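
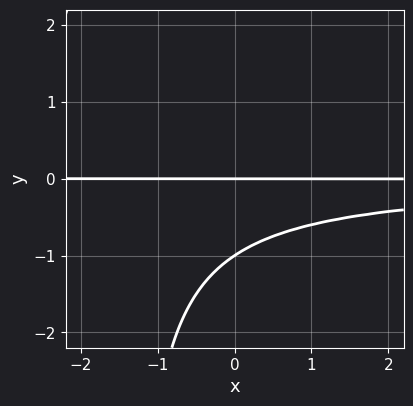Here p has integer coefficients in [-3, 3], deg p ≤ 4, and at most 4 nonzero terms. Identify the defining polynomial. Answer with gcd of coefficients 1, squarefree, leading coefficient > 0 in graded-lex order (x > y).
1. deg p = 3. No degree-2 curve has this shape.
2. From the visible intercepts: among the integer gridlines, it crosses the y-axis at y ∈ {-1, 0}; every point of the x-axis in the box is on the curve.
3. Solving for integer coefficients yields p as stated.

2*x*y^2 + 3*y^2 + 3*y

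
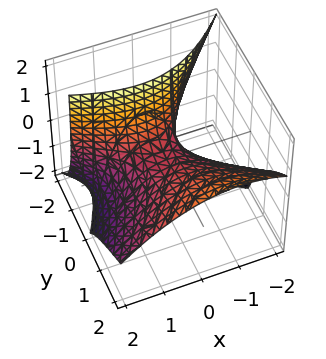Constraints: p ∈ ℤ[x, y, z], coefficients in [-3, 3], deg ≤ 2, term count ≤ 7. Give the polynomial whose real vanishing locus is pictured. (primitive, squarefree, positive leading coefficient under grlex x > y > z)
(a) Degree: no degree-1 surface has this shape, so deg p = 2.
(b) Checking where it meets the axes: it crosses the x-axis at the gridline x = 0; one y-axis crossing is at y = 0; one z-axis crossing is at z = 0.
(c) The integer polynomial consistent with all of this is the stated p.

x^2 + x*y - y^2 + 2*y*z + 2*z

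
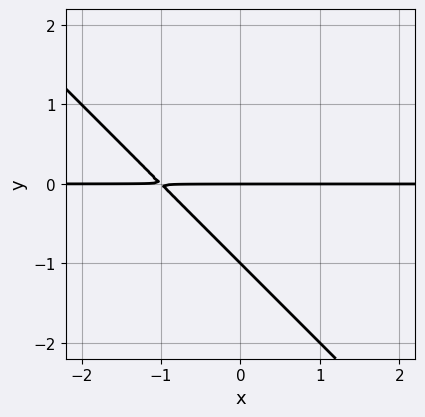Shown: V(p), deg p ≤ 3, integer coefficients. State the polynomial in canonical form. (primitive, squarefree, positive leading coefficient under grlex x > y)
x*y + y^2 + y

1. The degree is 2 — a generic line meets the curve in up to 2 points.
2. Against the integer gridlines: every point of the x-axis in the box is on the curve; the y-axis gridline crossings are at y ∈ {-1, 0}.
3. Fitting integer coefficients to these (and the overall shape) gives p.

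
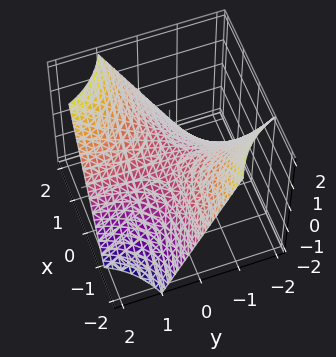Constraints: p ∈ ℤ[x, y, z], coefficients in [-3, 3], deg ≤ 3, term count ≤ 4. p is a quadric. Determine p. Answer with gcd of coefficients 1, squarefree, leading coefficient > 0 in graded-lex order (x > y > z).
x*y - z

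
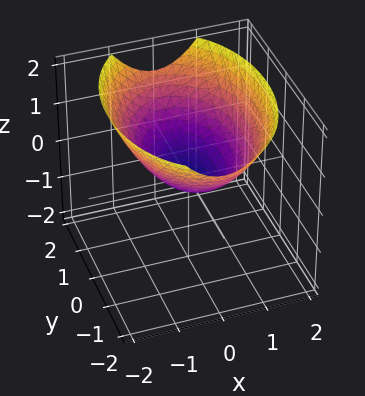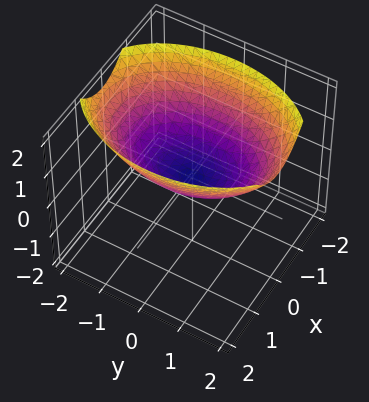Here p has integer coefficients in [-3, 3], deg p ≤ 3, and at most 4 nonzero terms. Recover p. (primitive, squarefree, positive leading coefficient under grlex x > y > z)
1. deg p = 2.
2. Symmetries: mirror symmetry x ↦ −x ⇒ only even powers of x; it's symmetric under y → −y, forcing even powers of y.
3. Reading off the gridlines: it meets the y-axis at y = 0 (among the integer gridlines); one z-axis crossing is at z = 0; one x-axis crossing is at x = 0.
4. Together with the visible shape, these determine p as stated.

2*x^2 + y^2 - 3*z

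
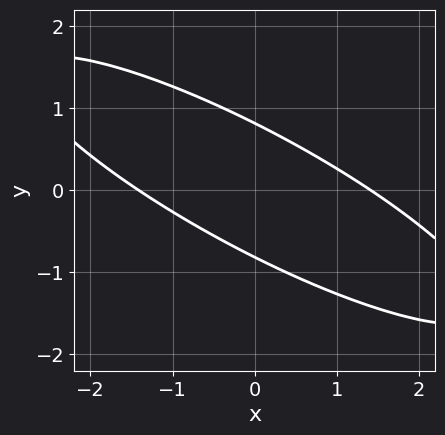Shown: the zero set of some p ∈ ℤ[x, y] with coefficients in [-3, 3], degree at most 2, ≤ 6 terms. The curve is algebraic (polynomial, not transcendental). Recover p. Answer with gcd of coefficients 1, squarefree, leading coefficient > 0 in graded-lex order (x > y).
Degree: no degree-1 curve has this shape, so deg p = 2.
Matching integer coefficients to the picture gives p.

x^2 + 3*x*y + 3*y^2 - 2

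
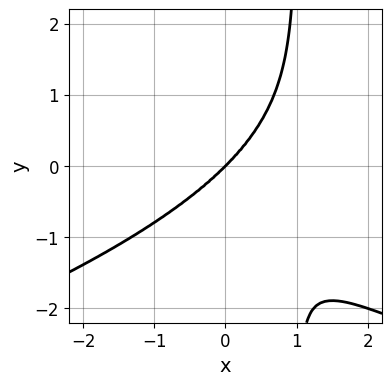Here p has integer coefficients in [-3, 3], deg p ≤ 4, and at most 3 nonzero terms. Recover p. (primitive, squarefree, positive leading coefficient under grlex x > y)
First, degree: no degree-3 curve has this shape, so deg p = 4.
Then, against the integer gridlines: it crosses the y-axis at the gridline y = 0; one x-axis crossing is at x = 0.
Finally, solving for integer coefficients yields p as stated.

x*y^3 + x^3 - y^3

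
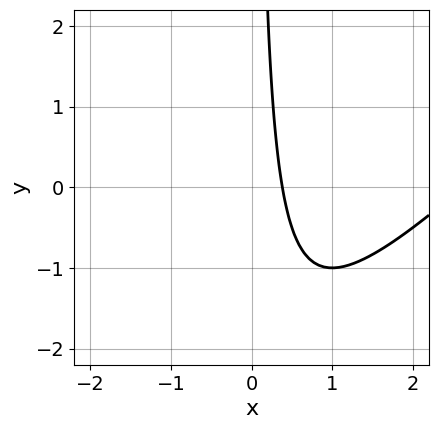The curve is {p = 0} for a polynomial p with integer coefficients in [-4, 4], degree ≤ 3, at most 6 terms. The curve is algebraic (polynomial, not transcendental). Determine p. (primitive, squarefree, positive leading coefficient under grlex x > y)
x^2 - x*y - 3*x + 1

First, the degree is 2 — a generic line meets the curve in up to 2 points.
Then, from the axis intercepts and sections: it misses every integer gridline on the y-axis.
Finally, matching integer coefficients to the picture gives p.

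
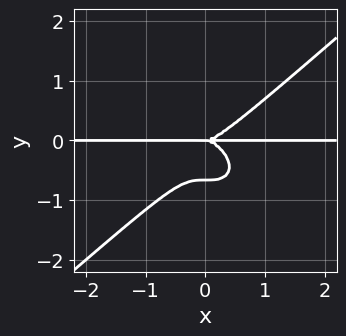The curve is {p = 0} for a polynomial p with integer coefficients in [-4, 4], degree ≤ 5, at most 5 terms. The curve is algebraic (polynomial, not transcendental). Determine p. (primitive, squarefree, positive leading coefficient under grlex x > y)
The degree is 4 — the shape is more complex than any degree-3 curve.
From the axis intercepts and sections: every point of the x-axis in the box is on the curve; one y-axis crossing is at y = 0.
Solving for integer coefficients yields p as stated.

2*x^3*y - 3*y^4 - 2*y^3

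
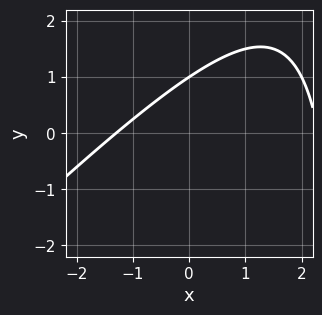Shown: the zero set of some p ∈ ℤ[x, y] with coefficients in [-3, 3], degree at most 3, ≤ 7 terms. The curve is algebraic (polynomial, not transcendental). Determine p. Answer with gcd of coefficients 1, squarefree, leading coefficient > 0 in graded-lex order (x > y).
x^2 - x*y - x + 3*y - 3

1. Degree: the shape is more complex than any degree-1 curve, so deg p = 2.
2. Observable constraints: one y-axis crossing is at y = 1.
3. Solving for integer coefficients yields p as stated.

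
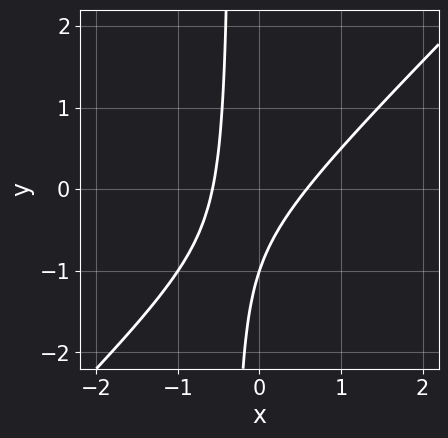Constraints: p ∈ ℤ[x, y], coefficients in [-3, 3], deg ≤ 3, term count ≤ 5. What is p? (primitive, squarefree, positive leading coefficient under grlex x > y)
(a) Degree: no degree-1 curve has this shape, so deg p = 2.
(b) Checking where it meets the axes: it crosses the y-axis at the gridline y = -1.
(c) Solving for integer coefficients yields p as stated.

3*x^2 - 3*x*y - y - 1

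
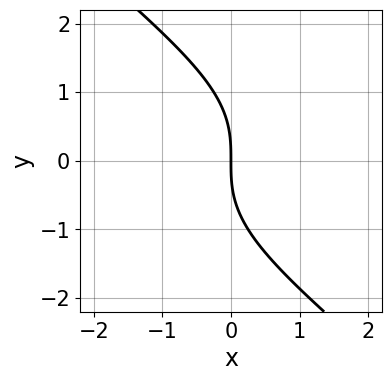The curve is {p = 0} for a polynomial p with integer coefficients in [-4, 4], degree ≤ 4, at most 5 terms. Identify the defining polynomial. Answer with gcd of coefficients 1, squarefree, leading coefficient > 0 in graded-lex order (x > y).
First, degree: the shape is more complex than any degree-2 curve, so deg p = 3.
Then, against the integer gridlines: it meets the x-axis at x = 0 (among the integer gridlines); it crosses the y-axis at the gridline y = 0.
Finally, fitting integer coefficients to these (and the overall shape) gives p.

x*y^2 + y^3 + 3*x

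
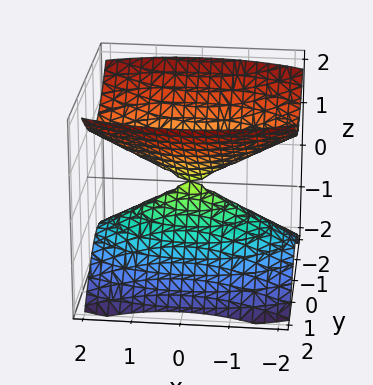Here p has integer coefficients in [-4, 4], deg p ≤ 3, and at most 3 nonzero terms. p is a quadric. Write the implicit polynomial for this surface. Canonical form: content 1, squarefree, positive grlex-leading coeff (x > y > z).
The picture has 2 separate pieces.
deg p = 2.
Symmetries: it's symmetric under y → −y, forcing even powers of y; it's symmetric under z → −z, forcing even powers of z; the x ↦ −x reflection is a symmetry, so x appears only in even powers.
Against the integer gridlines: it meets the x-axis at x = 0 (among the integer gridlines); one y-axis crossing is at y = 0; one z-axis crossing is at z = 0.
The integer polynomial consistent with all of this is the stated p.

x^2 + 3*y^2 - 3*z^2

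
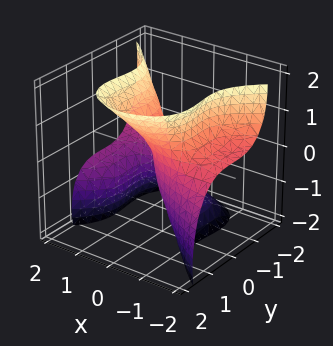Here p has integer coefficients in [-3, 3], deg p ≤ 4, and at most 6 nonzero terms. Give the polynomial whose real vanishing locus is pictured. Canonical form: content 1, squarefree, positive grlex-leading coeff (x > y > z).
3*x^2*z + 3*y^3 - 2*y^2*z - z^3 + 3*x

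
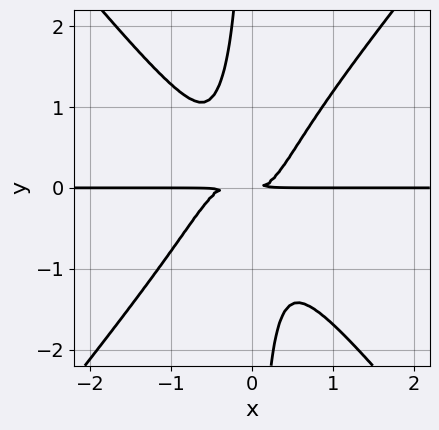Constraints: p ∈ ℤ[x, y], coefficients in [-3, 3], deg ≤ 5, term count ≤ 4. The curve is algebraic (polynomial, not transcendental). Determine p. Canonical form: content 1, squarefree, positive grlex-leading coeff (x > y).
1. deg p = 4.
2. Against the integer gridlines: every point of the x-axis in the box is on the curve.
3. Putting this together gives p.

3*x^3*y - 2*x*y^3 + x^2*y - y^2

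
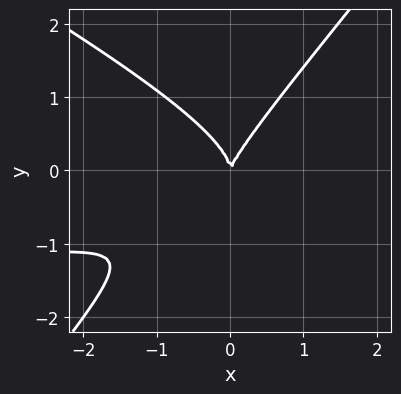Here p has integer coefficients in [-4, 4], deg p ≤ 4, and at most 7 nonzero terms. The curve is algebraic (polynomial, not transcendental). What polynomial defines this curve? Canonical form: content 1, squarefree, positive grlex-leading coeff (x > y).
2*x^2*y + 2*x*y^2 - 3*y^3 + 3*x^2 - x*y

(a) deg p = 3. The shape is more complex than any degree-2 curve.
(b) Observable constraints: it meets the y-axis at y = 0 (among the integer gridlines); one x-axis crossing is at x = 0.
(c) Fitting integer coefficients to these (and the overall shape) gives p.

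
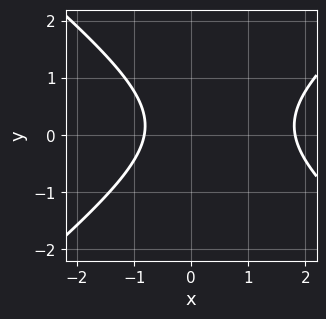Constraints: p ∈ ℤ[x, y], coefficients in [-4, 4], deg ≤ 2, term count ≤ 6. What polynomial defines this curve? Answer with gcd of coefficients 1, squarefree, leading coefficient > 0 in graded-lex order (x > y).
First, the degree is 2 — no degree-1 curve has this shape.
Then, against the integer gridlines: no y-intercept at any integer in the box.
Finally, solving for integer coefficients yields p as stated.

2*x^2 - 3*y^2 - 2*x + y - 3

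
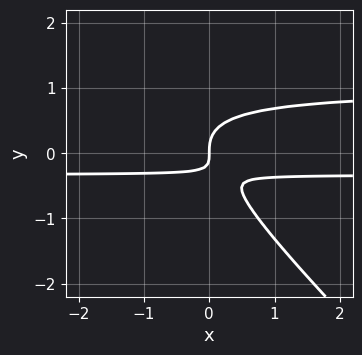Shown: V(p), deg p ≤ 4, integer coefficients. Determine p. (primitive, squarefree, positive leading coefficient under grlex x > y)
(a) Degree: the shape is more complex than any degree-2 curve, so deg p = 3.
(b) From the visible intercepts: it meets the y-axis at y = 0 (among the integer gridlines); one x-axis crossing is at x = 0.
(c) These observations pin down the coefficients.

3*x*y^2 + 3*y^3 - 2*x*y - x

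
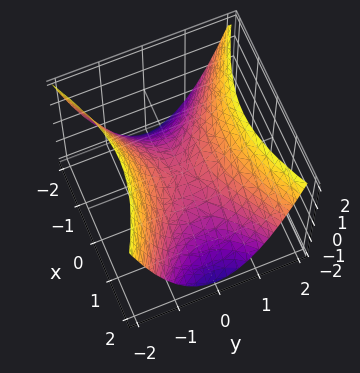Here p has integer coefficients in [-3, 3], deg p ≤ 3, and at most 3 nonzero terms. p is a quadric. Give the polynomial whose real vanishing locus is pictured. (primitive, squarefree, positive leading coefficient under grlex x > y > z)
1. deg p = 2.
2. Symmetries: mirror symmetry y ↦ −y ⇒ only even powers of y; it's symmetric under x → −x, forcing even powers of x.
3. Against the integer gridlines: it crosses the z-axis at the gridline z = 0; it meets the y-axis at y = 0 (among the integer gridlines); one x-axis crossing is at x = 0.
4. These observations pin down the coefficients.

x^2 - 2*y^2 + 2*z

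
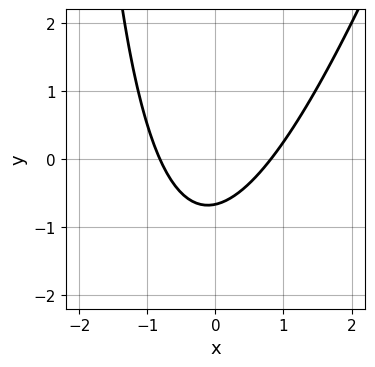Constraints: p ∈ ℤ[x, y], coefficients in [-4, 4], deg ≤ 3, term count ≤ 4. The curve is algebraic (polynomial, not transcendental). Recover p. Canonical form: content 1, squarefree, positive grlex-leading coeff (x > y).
3*x^2 - x*y - 3*y - 2

First, degree: the shape is more complex than any degree-1 curve, so deg p = 2.
Finally, matching integer coefficients to the picture gives p.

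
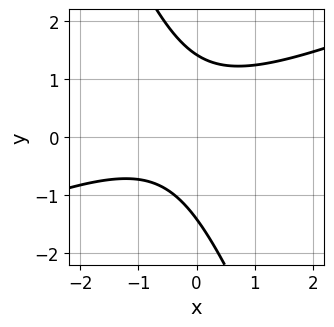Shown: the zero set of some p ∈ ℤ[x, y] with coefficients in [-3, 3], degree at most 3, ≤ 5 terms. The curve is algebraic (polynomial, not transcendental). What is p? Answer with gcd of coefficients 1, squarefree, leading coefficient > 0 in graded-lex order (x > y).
x^2 - 2*x*y - y^2 + x + 2

First, the degree is 2 — no degree-1 curve has this shape.
Then, checking where it meets the axes: the curve avoids every integer x-axis point in the box.
Finally, assembling these constraints gives the stated polynomial.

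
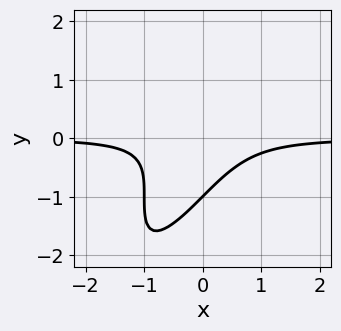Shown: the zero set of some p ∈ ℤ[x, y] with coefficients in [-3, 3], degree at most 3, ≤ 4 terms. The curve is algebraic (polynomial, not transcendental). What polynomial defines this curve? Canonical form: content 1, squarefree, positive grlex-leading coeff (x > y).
First, the degree is 3 — no degree-2 curve has this shape.
Then, reading off the gridlines: it crosses the y-axis at the gridline y = -1; no x-intercept at any integer in the box.
Finally, assembling these constraints gives the stated polynomial.

3*x^2*y - 3*x*y^2 + y^3 + 1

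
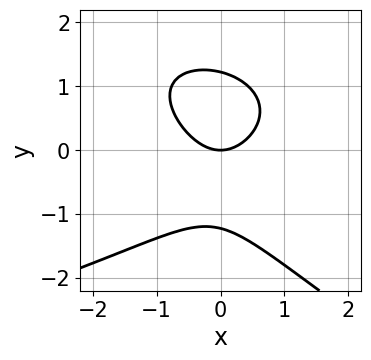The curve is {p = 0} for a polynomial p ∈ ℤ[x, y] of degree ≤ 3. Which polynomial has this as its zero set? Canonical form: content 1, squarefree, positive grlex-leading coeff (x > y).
x*y^2 + 2*y^3 + 3*x^2 - 3*y

First, degree: a generic line meets the curve in up to 3 points, so deg p = 3.
Next, against the integer gridlines: one y-axis crossing is at y = 0; it crosses the x-axis at the gridline x = 0.
Finally, assembling these constraints gives the stated polynomial.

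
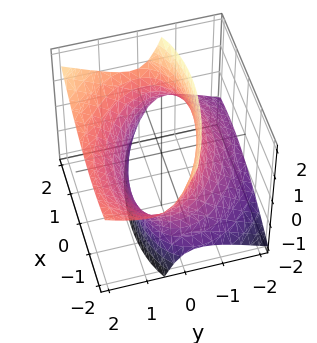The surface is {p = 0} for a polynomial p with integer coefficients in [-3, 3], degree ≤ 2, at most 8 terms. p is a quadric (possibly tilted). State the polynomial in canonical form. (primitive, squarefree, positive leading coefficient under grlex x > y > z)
x^2 + x*y + 2*y^2 - 3*y*z - z^2 - 3

Degree: the shape is more complex than any degree-1 surface, so deg p = 2.
Observable constraints: it misses every integer gridline on the z-axis.
These observations pin down the coefficients.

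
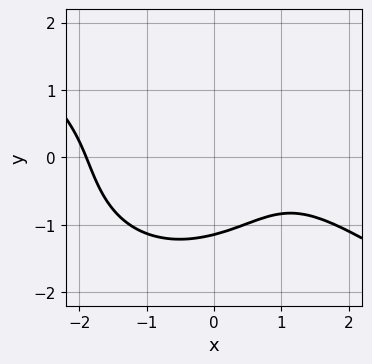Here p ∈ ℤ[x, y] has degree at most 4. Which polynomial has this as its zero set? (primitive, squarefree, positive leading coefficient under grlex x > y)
x^3 + x^2*y + 2*y^3 - 2*x + 3

1. deg p = 3. The shape is more complex than any degree-2 curve.
2. The integer polynomial consistent with all of this is the stated p.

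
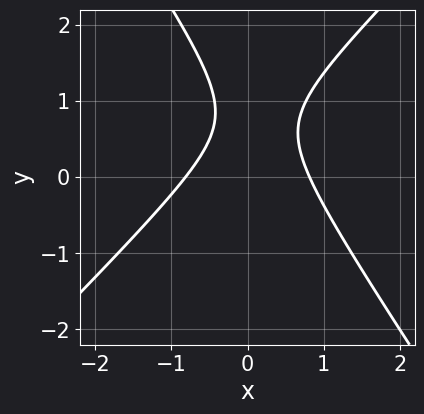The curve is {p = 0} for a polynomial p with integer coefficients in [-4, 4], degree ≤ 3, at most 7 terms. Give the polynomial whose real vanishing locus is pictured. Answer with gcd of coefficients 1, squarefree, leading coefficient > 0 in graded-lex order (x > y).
1. deg p = 2. The shape is more complex than any degree-1 curve.
2. Checking where it meets the axes: it misses every integer gridline on the y-axis.
3. Together with the visible shape, these determine p as stated.

3*x^2 - x*y - 2*y^2 + 3*y - 2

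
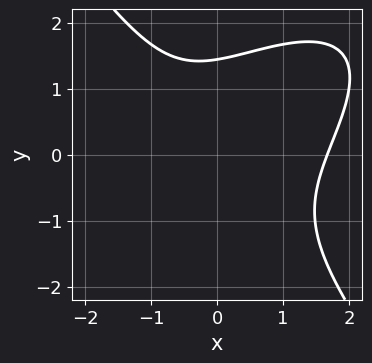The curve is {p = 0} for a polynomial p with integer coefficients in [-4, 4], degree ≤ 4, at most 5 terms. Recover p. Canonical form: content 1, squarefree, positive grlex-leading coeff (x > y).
1. Degree: a generic line meets the curve in up to 3 points, so deg p = 3.
2. Putting this together gives p.

x^3 - x^2*y + y^3 - x - 3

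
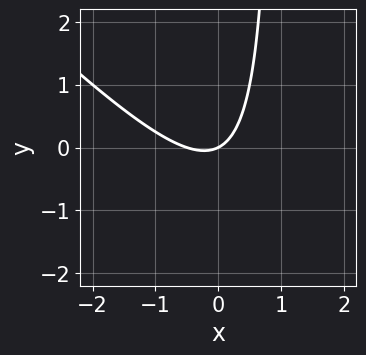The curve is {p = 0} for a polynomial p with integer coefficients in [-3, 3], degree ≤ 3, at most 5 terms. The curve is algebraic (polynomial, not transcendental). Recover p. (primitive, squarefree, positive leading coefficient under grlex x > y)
1. The degree is 2 — a generic line meets the curve in up to 2 points.
2. Checking where it meets the axes: it meets the x-axis at x = 0 (among the integer gridlines); it crosses the y-axis at the gridline y = 0.
3. These observations pin down the coefficients.

2*x^2 + 2*x*y + x - 2*y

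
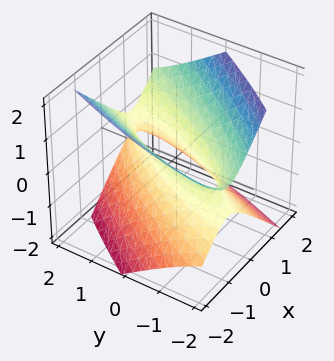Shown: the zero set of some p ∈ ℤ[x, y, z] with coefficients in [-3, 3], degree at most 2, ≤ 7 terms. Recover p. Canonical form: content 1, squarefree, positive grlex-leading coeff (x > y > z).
1. Degree: the shape is more complex than any degree-1 surface, so deg p = 2.
2. From the visible intercepts: the surface avoids every integer z-axis point in the box; among the integer gridlines, it crosses the y-axis at y ∈ {-1, 1}.
3. Fitting integer coefficients to these (and the overall shape) gives p.

3*x^2 - 3*x*y + y^2 - y*z - 3*z^2 - 1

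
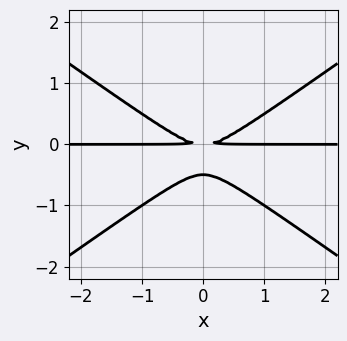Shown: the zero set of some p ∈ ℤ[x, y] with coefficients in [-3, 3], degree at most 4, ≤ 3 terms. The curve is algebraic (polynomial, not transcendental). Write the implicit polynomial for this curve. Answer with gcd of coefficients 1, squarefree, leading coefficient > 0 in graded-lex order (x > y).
x^2*y - 2*y^3 - y^2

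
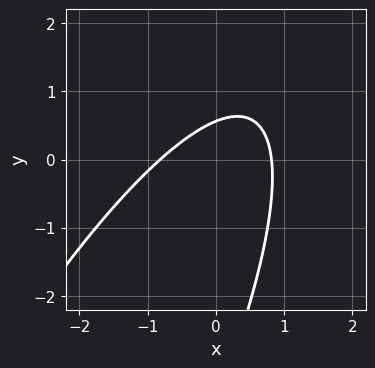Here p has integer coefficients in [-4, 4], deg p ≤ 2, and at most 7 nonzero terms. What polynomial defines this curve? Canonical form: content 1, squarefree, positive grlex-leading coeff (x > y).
First, deg p = 2. A generic line meets the curve in up to 2 points.
Finally, putting this together gives p.

3*x^2 - 3*x*y + y^2 + 3*y - 2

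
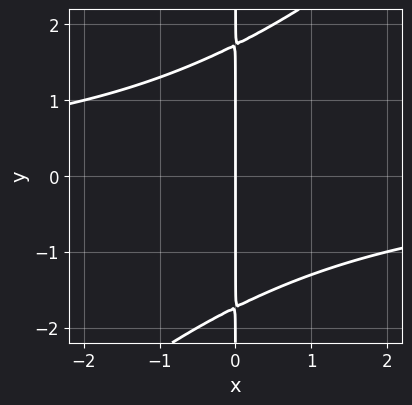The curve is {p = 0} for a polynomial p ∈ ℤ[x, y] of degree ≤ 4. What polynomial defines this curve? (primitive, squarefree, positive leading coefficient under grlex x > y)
1. The degree is 3 — no degree-2 curve has this shape.
2. Reading off the gridlines: every point of the y-axis in the box is on the curve; one x-axis crossing is at x = 0.
3. Matching integer coefficients to the picture gives p.

x^2*y - x*y^2 + 3*x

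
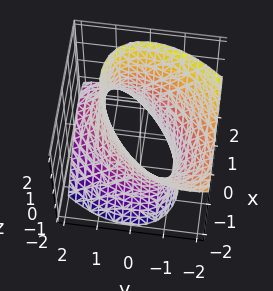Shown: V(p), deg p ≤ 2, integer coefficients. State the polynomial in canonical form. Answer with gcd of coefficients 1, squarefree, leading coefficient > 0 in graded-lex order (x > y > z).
deg p = 2. No degree-1 surface has this shape.
Reading off the gridlines: the surface avoids every integer z-axis point in the box.
Solving for integer coefficients yields p as stated.

2*x^2 - 2*x*y + 2*y^2 + 2*y*z - z^2 - 3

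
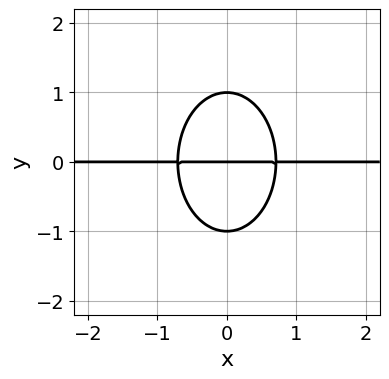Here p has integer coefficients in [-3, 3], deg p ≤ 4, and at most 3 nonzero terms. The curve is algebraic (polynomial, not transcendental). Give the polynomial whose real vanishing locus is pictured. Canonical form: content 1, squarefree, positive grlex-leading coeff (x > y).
deg p = 3. No degree-2 curve has this shape.
Symmetries: it's symmetric under x → −x, forcing even powers of x.
From the axis intercepts and sections: every point of the x-axis in the box is on the curve; among the integer gridlines, it crosses the y-axis at y ∈ {-1, 0, 1}.
Putting this together gives p.

2*x^2*y + y^3 - y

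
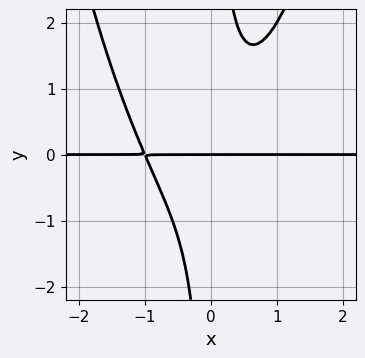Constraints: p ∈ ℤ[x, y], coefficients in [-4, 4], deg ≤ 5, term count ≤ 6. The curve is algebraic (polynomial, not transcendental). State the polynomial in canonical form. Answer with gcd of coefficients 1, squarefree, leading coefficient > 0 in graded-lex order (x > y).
3*x^3*y + x^2*y - 3*x*y^2 + 2*y

1. The degree is 4 — the shape is more complex than any degree-3 curve.
2. Observable constraints: every point of the x-axis in the box is on the curve; one y-axis crossing is at y = 0.
3. These observations pin down the coefficients.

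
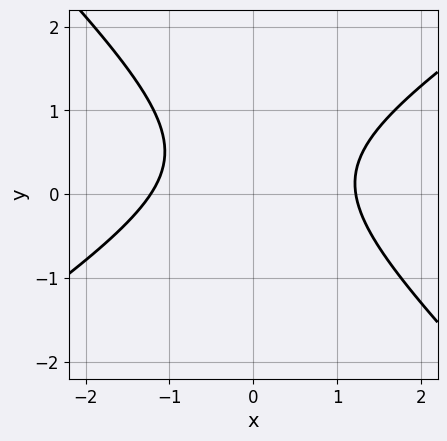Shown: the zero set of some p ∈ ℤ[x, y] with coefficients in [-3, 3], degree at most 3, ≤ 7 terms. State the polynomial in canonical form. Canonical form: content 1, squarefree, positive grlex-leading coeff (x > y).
2*x^2 - x*y - 3*y^2 + 2*y - 3

(a) deg p = 2. No degree-1 curve has this shape.
(b) From the visible intercepts: it misses every integer gridline on the y-axis.
(c) These observations pin down the coefficients.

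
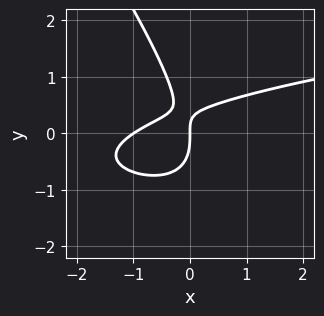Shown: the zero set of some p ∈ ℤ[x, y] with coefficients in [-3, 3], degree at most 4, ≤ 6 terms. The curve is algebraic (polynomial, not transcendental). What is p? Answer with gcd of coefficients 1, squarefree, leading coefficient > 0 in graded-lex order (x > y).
First, deg p = 3. No degree-2 curve has this shape.
Next, from the visible intercepts: the x-axis gridline crossings are at x ∈ {-1, 0}; it meets the y-axis at y = 0 (among the integer gridlines).
Finally, matching integer coefficients to the picture gives p.

3*x*y^2 + 2*y^3 - 2*x^2 + 3*x*y - 2*x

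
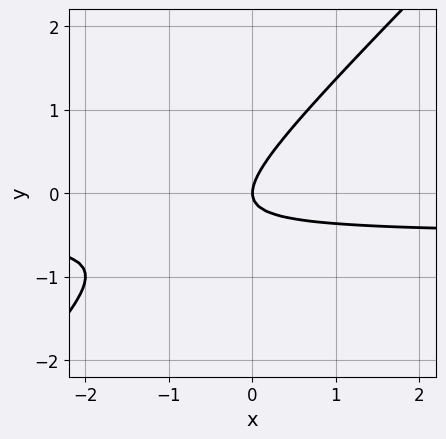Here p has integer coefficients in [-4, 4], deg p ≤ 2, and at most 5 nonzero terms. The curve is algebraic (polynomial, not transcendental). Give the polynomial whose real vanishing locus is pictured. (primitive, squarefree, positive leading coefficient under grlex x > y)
(a) The degree is 2 — a generic line meets the curve in up to 2 points.
(b) Observable constraints: it meets the y-axis at y = 0 (among the integer gridlines); one x-axis crossing is at x = 0.
(c) Matching integer coefficients to the picture gives p.

2*x*y - 2*y^2 + x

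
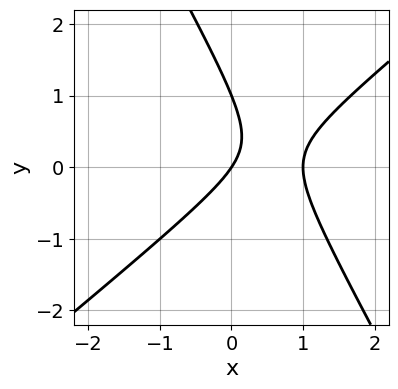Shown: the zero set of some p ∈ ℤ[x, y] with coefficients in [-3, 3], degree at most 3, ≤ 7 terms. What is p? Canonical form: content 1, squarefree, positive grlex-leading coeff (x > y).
3*x^2 - 2*x*y - 2*y^2 - 3*x + 2*y

The degree is 2 — no degree-1 curve has this shape.
Observable constraints: the x-axis gridline crossings are at x ∈ {0, 1}; among the integer gridlines, it crosses the y-axis at y ∈ {0, 1}.
Together with the visible shape, these determine p as stated.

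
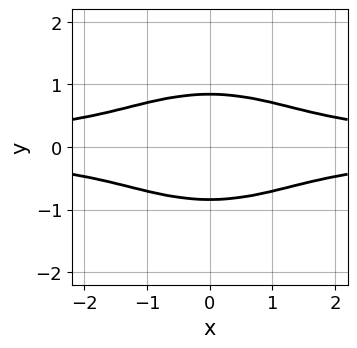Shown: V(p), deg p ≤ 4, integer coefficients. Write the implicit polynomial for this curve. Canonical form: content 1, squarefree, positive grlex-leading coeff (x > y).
(a) The degree is 4 — a generic line meets the curve in up to 4 points.
(b) Symmetries: it's symmetric under x → −x, forcing even powers of x; mirror symmetry y ↦ −y ⇒ only even powers of y.
(c) From the axis intercepts and sections: no x-intercept at any integer in the box.
(d) These observations pin down the coefficients.

x^2*y^2 + 2*y^4 - 1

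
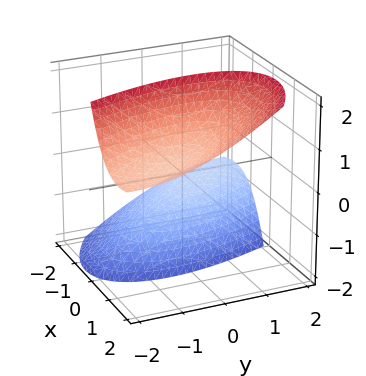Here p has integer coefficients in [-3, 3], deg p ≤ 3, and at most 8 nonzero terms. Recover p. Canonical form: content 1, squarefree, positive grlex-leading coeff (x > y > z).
I count 2 distinct pieces. Treating them together as one polynomial.
deg p = 2. A generic line meets the surface in up to 2 points.
Observable constraints: it misses every integer gridline on the y-axis; it misses every integer gridline on the x-axis; the z-axis gridline crossings are at z ∈ {-1, 1}.
Matching integer coefficients to the picture gives p.

2*x^2 + 2*x*y - 3*x*z + y^2 - z^2 + 1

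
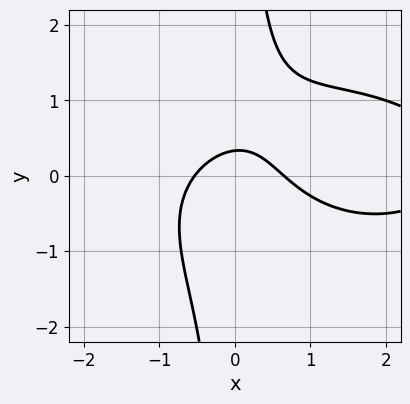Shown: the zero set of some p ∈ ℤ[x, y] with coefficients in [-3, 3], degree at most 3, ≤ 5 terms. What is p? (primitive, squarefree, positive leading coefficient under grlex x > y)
First, degree: the shape is more complex than any degree-2 curve, so deg p = 3.
Finally, matching integer coefficients to the picture gives p.

x^3 + 3*x*y^2 - 3*x^2 - 3*y + 1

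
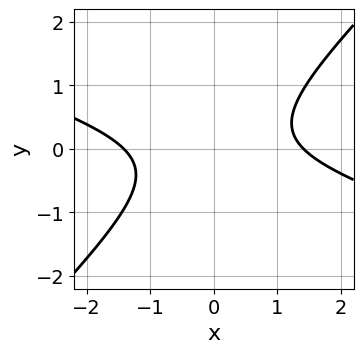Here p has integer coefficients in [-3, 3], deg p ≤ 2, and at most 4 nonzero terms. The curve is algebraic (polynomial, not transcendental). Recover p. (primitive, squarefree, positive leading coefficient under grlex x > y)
(a) The degree is 2 — no degree-1 curve has this shape.
(b) From the axis intercepts and sections: no y-intercept at any integer in the box.
(c) Fitting integer coefficients to these (and the overall shape) gives p.

x^2 + 2*x*y - 3*y^2 - 2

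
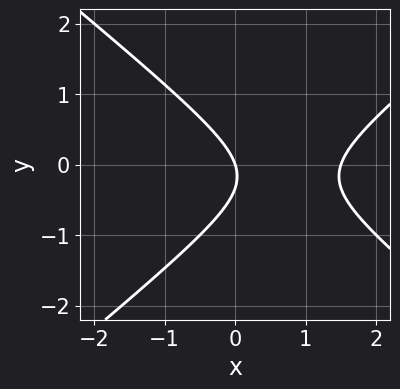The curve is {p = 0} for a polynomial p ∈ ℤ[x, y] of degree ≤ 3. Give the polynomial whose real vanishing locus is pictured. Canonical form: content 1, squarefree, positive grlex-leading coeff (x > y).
1. deg p = 2.
2. Observable constraints: it meets the y-axis at y = 0 (among the integer gridlines); one x-axis crossing is at x = 0.
3. Matching integer coefficients to the picture gives p.

2*x^2 - 3*y^2 - 3*x - y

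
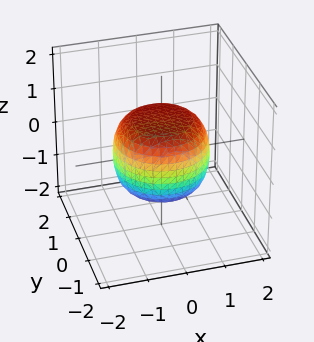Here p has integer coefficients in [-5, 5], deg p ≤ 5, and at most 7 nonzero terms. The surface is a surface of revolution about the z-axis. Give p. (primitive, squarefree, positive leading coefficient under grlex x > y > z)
2*x^4 + 4*x^2*y^2 + 2*y^4 - x^2 - y^2 + 3*z^2 - 3

The degree is 4 — no degree-3 surface has this shape.
By symmetry, every cross-section ⟂ z is a circle, so x, y appear only via x² + y².
From the visible intercepts: a circular section at z = 1 has radius between 0 and 1; among the integer gridlines, it crosses the z-axis at z ∈ {-1, 1}.
Matching integer coefficients to the picture gives p.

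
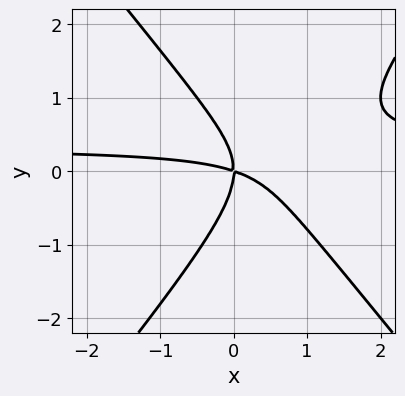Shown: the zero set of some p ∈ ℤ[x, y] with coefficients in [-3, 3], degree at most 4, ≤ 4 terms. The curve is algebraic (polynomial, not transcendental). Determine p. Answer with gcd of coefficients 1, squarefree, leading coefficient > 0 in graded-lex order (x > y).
3*x^2*y - 2*y^3 - x^2 - 3*x*y

Degree: a generic line meets the curve in up to 3 points, so deg p = 3.
Against the integer gridlines: one y-axis crossing is at y = 0; one x-axis crossing is at x = 0.
Solving for integer coefficients yields p as stated.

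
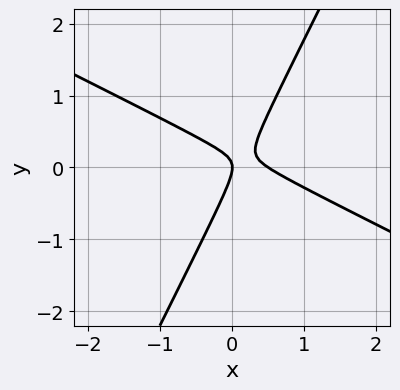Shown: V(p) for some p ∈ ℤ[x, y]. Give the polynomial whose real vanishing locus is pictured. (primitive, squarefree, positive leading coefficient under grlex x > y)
First, deg p = 2. The shape is more complex than any degree-1 curve.
Then, from the visible intercepts: one y-axis crossing is at y = 0; it meets the x-axis at x = 0 (among the integer gridlines).
Finally, fitting integer coefficients to these (and the overall shape) gives p.

2*x^2 + 3*x*y - 2*y^2 - x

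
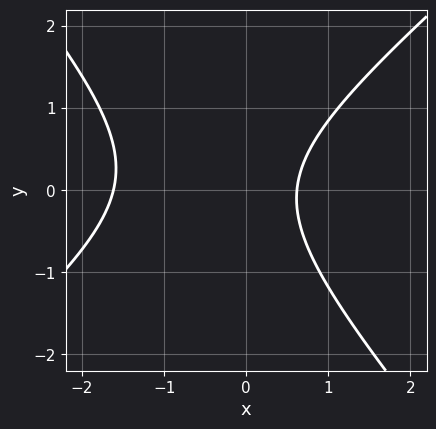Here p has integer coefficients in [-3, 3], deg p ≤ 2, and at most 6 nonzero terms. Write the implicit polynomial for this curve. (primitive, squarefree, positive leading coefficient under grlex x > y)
1. The degree is 2 — the shape is more complex than any degree-1 curve.
2. Observable constraints: no y-intercept at any integer in the box.
3. Fitting integer coefficients to these (and the overall shape) gives p.

3*x^2 - x*y - 3*y^2 + 3*x - 3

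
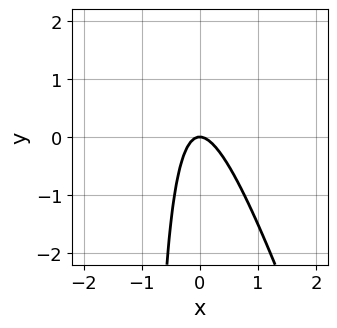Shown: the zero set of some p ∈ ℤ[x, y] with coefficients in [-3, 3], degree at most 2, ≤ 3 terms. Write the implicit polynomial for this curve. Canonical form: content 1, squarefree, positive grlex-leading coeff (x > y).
(a) Degree: no degree-1 curve has this shape, so deg p = 2.
(b) From the axis intercepts and sections: one y-axis crossing is at y = 0; it crosses the x-axis at the gridline x = 0.
(c) Fitting integer coefficients to these (and the overall shape) gives p.

3*x^2 + x*y + y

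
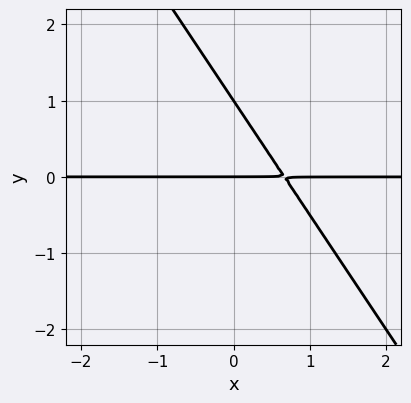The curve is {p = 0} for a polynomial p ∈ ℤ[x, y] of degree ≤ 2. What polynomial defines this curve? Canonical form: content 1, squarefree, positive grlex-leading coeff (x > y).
The degree is 2 — a generic line meets the curve in up to 2 points.
From the visible intercepts: the visible x-axis segment lies entirely on the curve; the y-axis gridline crossings are at y ∈ {0, 1}.
Putting this together gives p.

3*x*y + 2*y^2 - 2*y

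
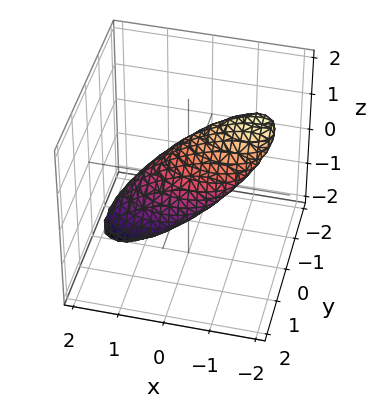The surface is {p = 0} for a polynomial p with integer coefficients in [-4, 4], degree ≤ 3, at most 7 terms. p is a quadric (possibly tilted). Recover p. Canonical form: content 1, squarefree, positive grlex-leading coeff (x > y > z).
deg p = 2. A generic line meets the surface in up to 2 points.
From the visible intercepts: among the integer gridlines, it crosses the x-axis at x ∈ {-1, 1}.
The integer polynomial consistent with all of this is the stated p.

x^2 + 2*x*z + 2*y^2 + 2*y*z + 2*z^2 - 1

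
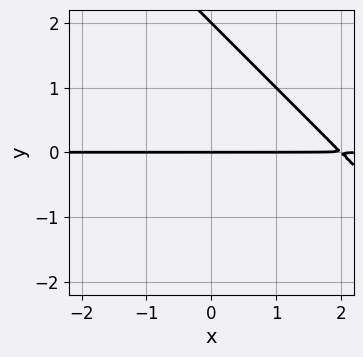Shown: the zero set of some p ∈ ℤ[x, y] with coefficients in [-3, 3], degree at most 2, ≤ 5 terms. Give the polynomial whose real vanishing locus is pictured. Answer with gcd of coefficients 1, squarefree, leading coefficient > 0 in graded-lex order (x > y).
x*y + y^2 - 2*y

1. Degree: a generic line meets the curve in up to 2 points, so deg p = 2.
2. From the axis intercepts and sections: among the integer gridlines, it crosses the y-axis at y ∈ {0, 2}; every point of the x-axis in the box is on the curve.
3. Matching integer coefficients to the picture gives p.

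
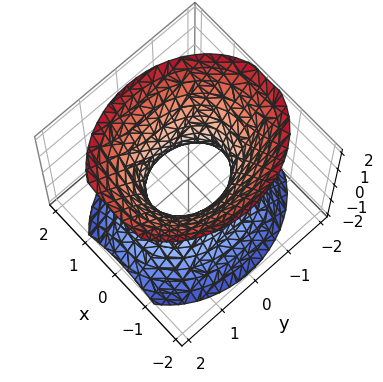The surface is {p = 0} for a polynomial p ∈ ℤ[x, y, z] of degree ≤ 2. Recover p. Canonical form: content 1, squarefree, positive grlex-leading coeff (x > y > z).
3*x^2 + 2*y^2 - 2*z^2 - 2

First, deg p = 2. One connected sheet with a waist; a quadric.
Next, symmetries: the x ↦ −x reflection is a symmetry, so x appears only in even powers; it's symmetric under z → −z, forcing even powers of z; it's symmetric under y → −y, forcing even powers of y.
Next, checking where it meets the axes: it misses every integer gridline on the z-axis; the y-axis gridline crossings are at y ∈ {-1, 1}.
Finally, these observations pin down the coefficients.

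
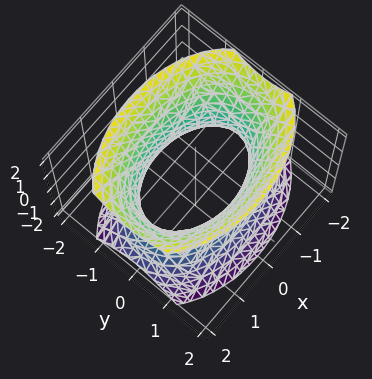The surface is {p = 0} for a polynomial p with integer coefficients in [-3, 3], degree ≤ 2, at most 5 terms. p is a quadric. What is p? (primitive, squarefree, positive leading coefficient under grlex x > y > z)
x^2 + 2*y^2 - z^2 - 2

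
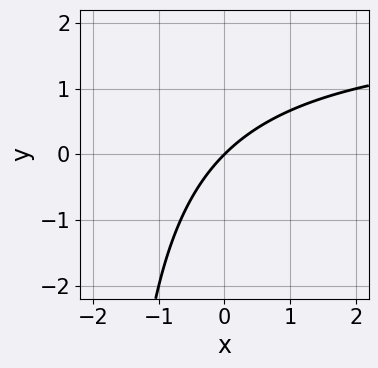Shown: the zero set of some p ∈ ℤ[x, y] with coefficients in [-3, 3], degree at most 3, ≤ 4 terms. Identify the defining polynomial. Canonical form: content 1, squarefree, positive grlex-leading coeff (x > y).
First, the degree is 2 — no degree-1 curve has this shape.
Then, reading off the gridlines: it meets the x-axis at x = 0 (among the integer gridlines); one y-axis crossing is at y = 0.
Finally, together with the visible shape, these determine p as stated.

x*y - 2*x + 2*y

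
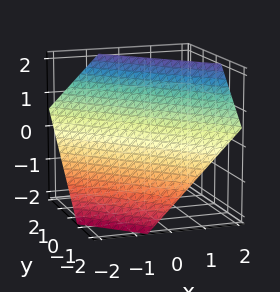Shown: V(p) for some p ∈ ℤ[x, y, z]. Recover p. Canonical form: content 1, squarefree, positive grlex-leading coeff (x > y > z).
(a) Degree: every cross-section is a straight line — this is a plane, so deg p = 1.
(b) The integer polynomial consistent with all of this is the stated p.

3*x + 3*y - 3*z + 2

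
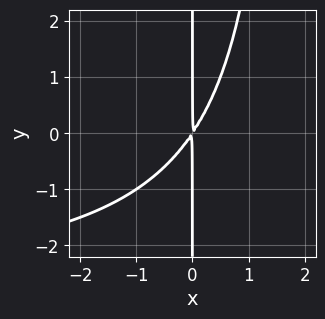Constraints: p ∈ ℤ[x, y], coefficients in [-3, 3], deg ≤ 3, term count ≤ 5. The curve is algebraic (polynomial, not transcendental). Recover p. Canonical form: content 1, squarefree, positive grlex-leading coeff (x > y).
x^2*y + 3*x^2 - 2*x*y

First, degree: the shape is more complex than any degree-2 curve, so deg p = 3.
Next, observable constraints: every point of the y-axis in the box is on the curve.
Finally, fitting integer coefficients to these (and the overall shape) gives p.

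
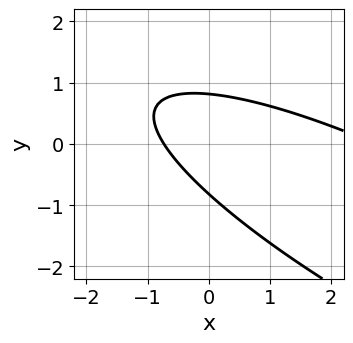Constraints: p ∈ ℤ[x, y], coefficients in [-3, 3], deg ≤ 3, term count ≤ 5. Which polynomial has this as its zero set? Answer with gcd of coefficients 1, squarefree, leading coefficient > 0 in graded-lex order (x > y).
The degree is 2 — no degree-1 curve has this shape.
Matching integer coefficients to the picture gives p.

x^2 + 3*x*y + 3*y^2 - 2*x - 2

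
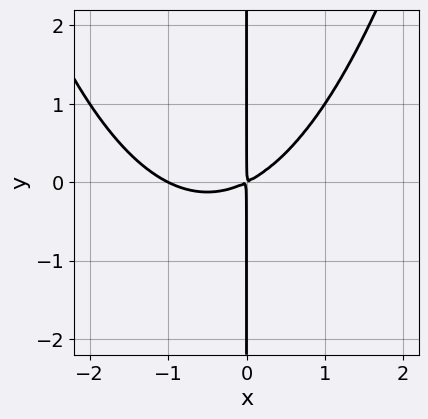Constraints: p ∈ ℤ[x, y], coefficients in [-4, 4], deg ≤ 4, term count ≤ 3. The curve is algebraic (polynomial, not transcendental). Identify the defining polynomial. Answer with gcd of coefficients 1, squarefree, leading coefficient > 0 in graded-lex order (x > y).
(a) Degree: a generic line meets the curve in up to 3 points, so deg p = 3.
(b) From the axis intercepts and sections: the visible y-axis segment lies entirely on the curve; it meets the x-axis at x = -1 (among the integer gridlines).
(c) Assembling these constraints gives the stated polynomial.

x^3 + x^2 - 2*x*y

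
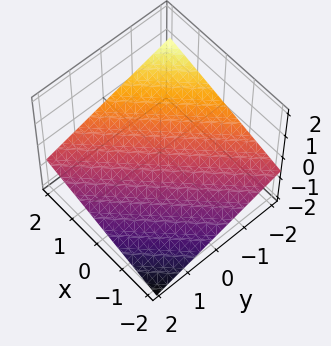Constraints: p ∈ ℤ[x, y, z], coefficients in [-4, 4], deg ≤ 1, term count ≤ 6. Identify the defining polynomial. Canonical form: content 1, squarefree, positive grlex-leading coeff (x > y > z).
x - y - 3*z - 2

First, deg p = 1.
Then, observable constraints: it crosses the x-axis at the gridline x = 2; one y-axis crossing is at y = -2.
Finally, matching integer coefficients to the picture gives p.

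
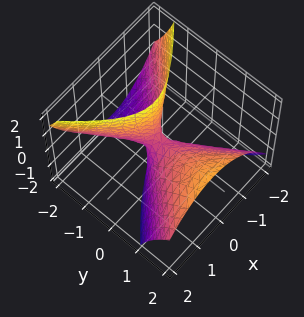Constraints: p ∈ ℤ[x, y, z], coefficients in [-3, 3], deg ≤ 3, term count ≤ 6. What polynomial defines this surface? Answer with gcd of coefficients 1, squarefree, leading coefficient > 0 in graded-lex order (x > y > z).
3*x^2 - x*y - 2*y^2 + 3*y*z + z

First, the degree is 2 — a generic line meets the surface in up to 2 points.
Next, against the integer gridlines: one z-axis crossing is at z = 0; one y-axis crossing is at y = 0; it crosses the x-axis at the gridline x = 0.
Finally, the integer polynomial consistent with all of this is the stated p.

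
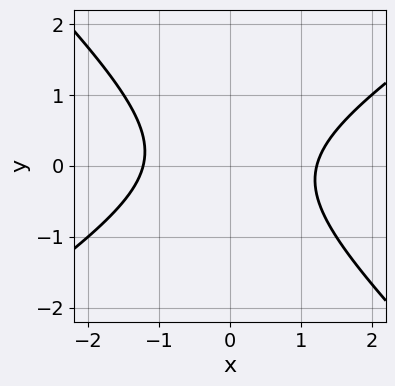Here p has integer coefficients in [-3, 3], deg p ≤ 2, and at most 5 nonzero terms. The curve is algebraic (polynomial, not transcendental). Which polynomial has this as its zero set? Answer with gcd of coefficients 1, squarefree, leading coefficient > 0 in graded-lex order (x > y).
2*x^2 - x*y - 3*y^2 - 3

deg p = 2.
From the visible intercepts: it misses every integer gridline on the y-axis.
Solving for integer coefficients yields p as stated.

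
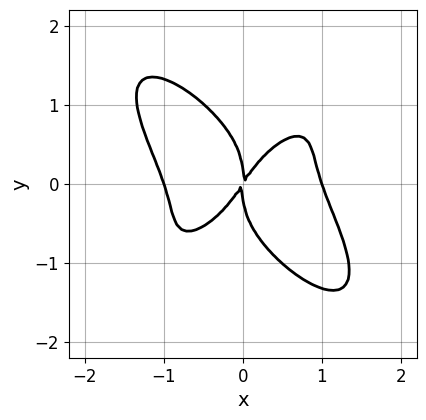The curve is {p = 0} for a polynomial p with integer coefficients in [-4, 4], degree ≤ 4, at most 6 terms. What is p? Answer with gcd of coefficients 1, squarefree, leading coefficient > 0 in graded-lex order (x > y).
3*x^4 - 2*x^2*y^2 + 2*y^4 - 3*x^2 + 2*x*y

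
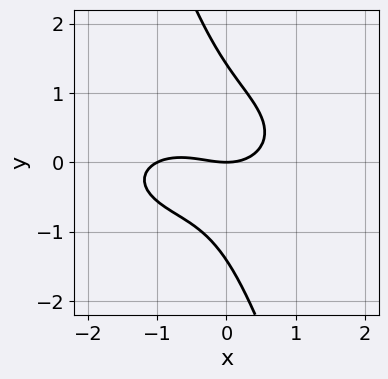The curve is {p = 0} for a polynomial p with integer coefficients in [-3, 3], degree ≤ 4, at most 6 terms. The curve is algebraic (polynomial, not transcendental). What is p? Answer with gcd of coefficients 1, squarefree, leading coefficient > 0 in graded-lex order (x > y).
x^3 + 3*x*y^2 + y^3 + x^2 - 2*y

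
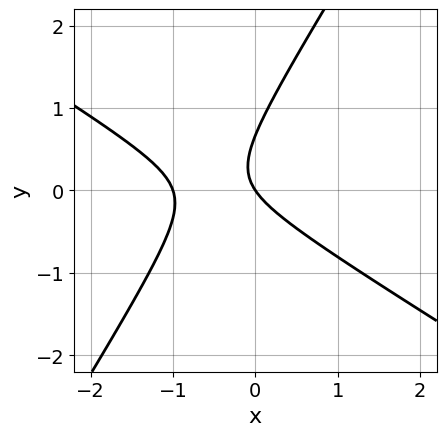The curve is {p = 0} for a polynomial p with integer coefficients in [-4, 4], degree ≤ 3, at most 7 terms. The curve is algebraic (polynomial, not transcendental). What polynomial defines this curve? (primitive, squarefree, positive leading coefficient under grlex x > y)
(a) The degree is 2 — the shape is more complex than any degree-1 curve.
(b) Reading off the gridlines: it crosses the y-axis at the gridline y = 0; among the integer gridlines, it crosses the x-axis at x ∈ {-1, 0}.
(c) Putting this together gives p.

3*x^2 + 3*x*y - 3*y^2 + 3*x + 2*y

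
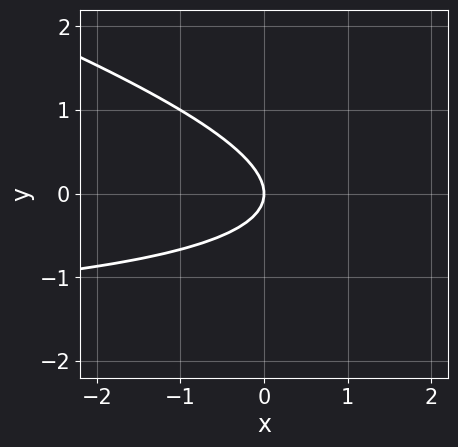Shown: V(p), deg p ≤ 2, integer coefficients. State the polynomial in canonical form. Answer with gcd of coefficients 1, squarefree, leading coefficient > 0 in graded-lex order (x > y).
(a) The degree is 2 — a generic line meets the curve in up to 2 points.
(b) From the axis intercepts and sections: one y-axis crossing is at y = 0; one x-axis crossing is at x = 0.
(c) The integer polynomial consistent with all of this is the stated p.

x*y + 3*y^2 + 2*x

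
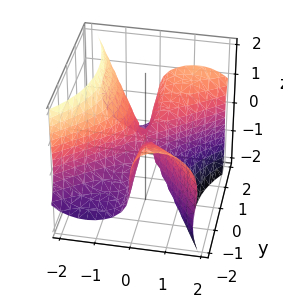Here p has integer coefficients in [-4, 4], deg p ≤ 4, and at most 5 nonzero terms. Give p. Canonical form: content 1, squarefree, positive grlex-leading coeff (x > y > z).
Degree: no degree-2 surface has this shape, so deg p = 3.
Against the integer gridlines: every point of the y-axis in the box is on the surface; one x-axis crossing is at x = 0; it crosses the z-axis at the gridline z = 0.
Solving for integer coefficients yields p as stated.

3*x^3 - x^2*y - 3*x*y^2 + 3*x*z^2 + 3*z^3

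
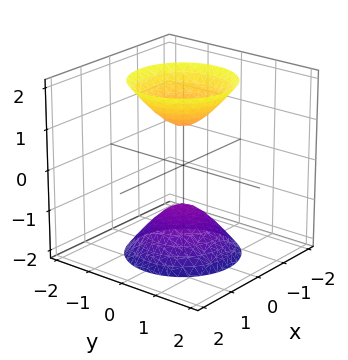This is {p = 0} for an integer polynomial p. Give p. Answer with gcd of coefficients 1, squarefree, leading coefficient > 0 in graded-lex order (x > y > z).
I count 2 distinct pieces. They look like related sheets of one shape, so recover p as a whole.
deg p = 2. Two separate bowl-shaped sheets opening away from each other; a quadric.
Symmetry: the surface is invariant under rotation about z: p = q(x² + y², z); the z ↦ −z reflection is a symmetry, so z appears only in even powers.
Checking where it meets the axes: among the integer gridlines, it crosses the z-axis at z ∈ {-1, 1}; it misses every integer gridline on the y-axis; no x-intercept at any integer in the box.
Fitting integer coefficients to these (and the overall shape) gives p.

2*x^2 + 2*y^2 - z^2 + 1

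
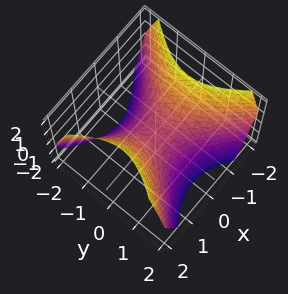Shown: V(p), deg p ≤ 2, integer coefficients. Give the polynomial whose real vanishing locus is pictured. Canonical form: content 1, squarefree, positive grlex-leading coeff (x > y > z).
1. Degree: a saddle surface; a quadric, so deg p = 2.
2. Symmetries: the y ↦ −y reflection is a symmetry, so y appears only in even powers; mirror symmetry x ↦ −x ⇒ only even powers of x.
3. Reading off the gridlines: one x-axis crossing is at x = 0; one y-axis crossing is at y = 0; one z-axis crossing is at z = 0.
4. Assembling these constraints gives the stated polynomial.

x^2 - y^2 - z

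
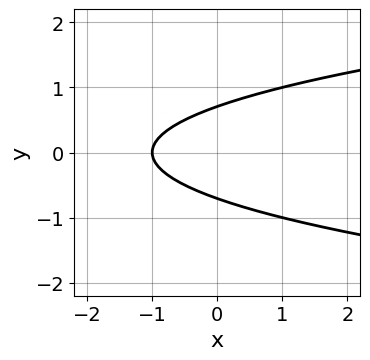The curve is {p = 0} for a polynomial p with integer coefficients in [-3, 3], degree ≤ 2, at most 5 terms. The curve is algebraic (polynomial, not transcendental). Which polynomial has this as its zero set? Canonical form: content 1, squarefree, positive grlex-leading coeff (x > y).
2*y^2 - x - 1

1. Degree: no degree-1 curve has this shape, so deg p = 2.
2. Symmetries: mirror symmetry y ↦ −y ⇒ only even powers of y.
3. Checking where it meets the axes: it meets the x-axis at x = -1 (among the integer gridlines).
4. Putting this together gives p.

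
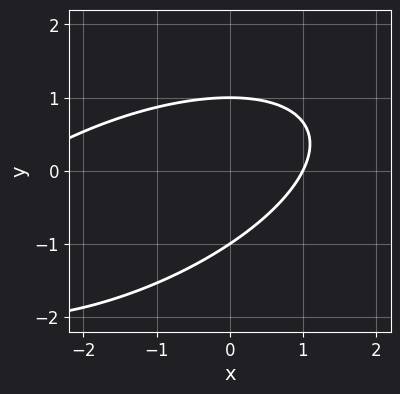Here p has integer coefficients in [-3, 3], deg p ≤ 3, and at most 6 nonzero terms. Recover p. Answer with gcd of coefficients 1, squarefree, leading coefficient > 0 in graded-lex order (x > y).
deg p = 2. The shape is more complex than any degree-1 curve.
Against the integer gridlines: among the integer gridlines, it crosses the y-axis at y ∈ {-1, 1}; it crosses the x-axis at the gridline x = 1.
The integer polynomial consistent with all of this is the stated p.

x^2 - 2*x*y + 3*y^2 + 2*x - 3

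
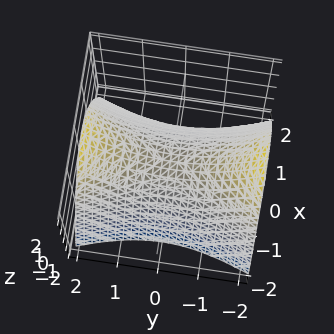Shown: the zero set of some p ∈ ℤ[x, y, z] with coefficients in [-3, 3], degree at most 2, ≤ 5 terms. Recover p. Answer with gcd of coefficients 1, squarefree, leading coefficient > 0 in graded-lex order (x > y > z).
1. deg p = 2. A hyperbolic paraboloid; a quadric.
2. Symmetries: mirror symmetry x ↦ −x ⇒ only even powers of x; the y ↦ −y reflection is a symmetry, so y appears only in even powers.
3. Reading off the gridlines: it crosses the z-axis at the gridline z = 0; it crosses the y-axis at the gridline y = 0.
4. Matching integer coefficients to the picture gives p.

3*x^2 - y^2 + 3*z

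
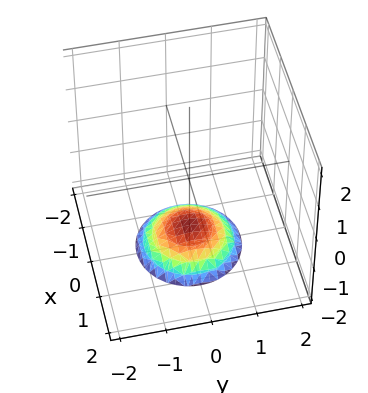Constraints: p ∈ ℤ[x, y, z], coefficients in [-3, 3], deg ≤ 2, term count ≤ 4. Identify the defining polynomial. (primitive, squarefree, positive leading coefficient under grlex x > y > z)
x^2 + y^2 + 2*z + 3

The degree is 2 — the shape is more complex than any degree-1 surface.
By symmetry, every cross-section ⟂ z is a circle, so x, y appear only via x² + y².
Observable constraints: no y-intercept at any integer in the box; it misses every integer gridline on the x-axis; a circular section at z = -2 has radius exactly 1.
These observations pin down the coefficients.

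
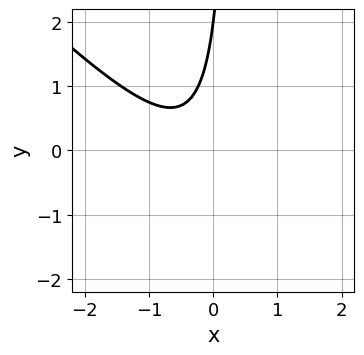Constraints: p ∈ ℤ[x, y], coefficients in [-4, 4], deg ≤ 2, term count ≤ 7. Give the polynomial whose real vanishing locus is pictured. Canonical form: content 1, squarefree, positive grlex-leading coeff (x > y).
1. Degree: no degree-1 curve has this shape, so deg p = 2.
2. From the visible intercepts: one y-axis crossing is at y = 2; the curve avoids every integer x-axis point in the box.
3. Fitting integer coefficients to these (and the overall shape) gives p.

3*x^2 + 3*x*y + 2*x - y + 2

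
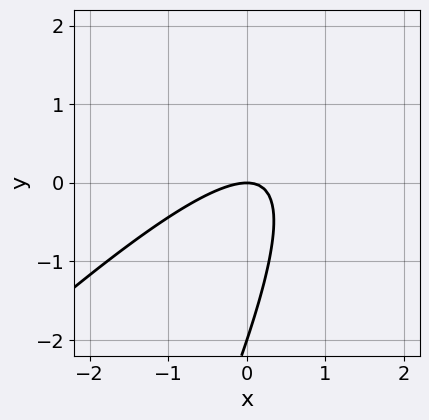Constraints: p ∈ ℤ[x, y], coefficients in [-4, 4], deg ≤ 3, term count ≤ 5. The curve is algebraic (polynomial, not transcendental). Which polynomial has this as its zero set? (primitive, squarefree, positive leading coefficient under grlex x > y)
2*x^2 - 3*x*y + y^2 + 2*y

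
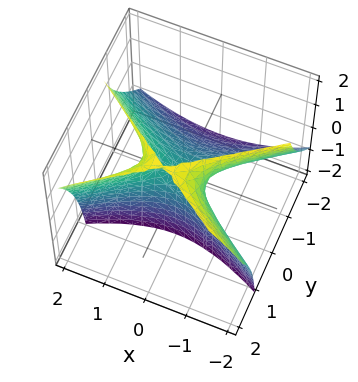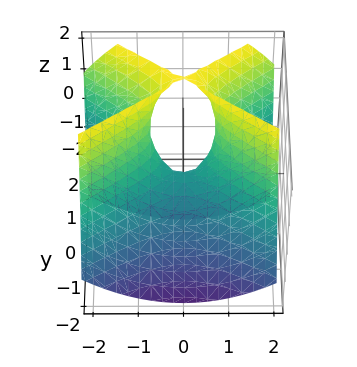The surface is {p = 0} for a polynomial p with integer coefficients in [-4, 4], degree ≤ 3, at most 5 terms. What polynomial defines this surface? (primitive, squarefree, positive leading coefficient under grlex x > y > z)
1. deg p = 2. A generic line meets the surface in up to 2 points.
2. Observable constraints: it meets the x-axis at x = 0 (among the integer gridlines); it crosses the y-axis at the gridline y = 0; it crosses the z-axis at the gridline z = 0.
3. Putting this together gives p.

x^2 - 2*y^2 + 2*y*z - z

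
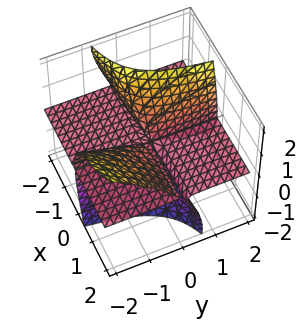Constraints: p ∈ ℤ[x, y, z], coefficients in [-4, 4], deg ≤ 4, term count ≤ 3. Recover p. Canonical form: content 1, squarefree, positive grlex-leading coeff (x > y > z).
(a) There are 2 components. Treating them together as one polynomial.
(b) The degree is 3 — a generic line meets the surface in up to 3 points.
(c) Against the integer gridlines: one z-axis crossing is at z = 0; the visible y-axis segment lies entirely on the surface; the visible x-axis segment lies entirely on the surface.
(d) Together with the visible shape, these determine p as stated.

3*x*y*z + 2*x*z^2 + z^3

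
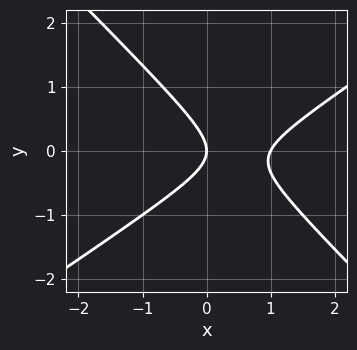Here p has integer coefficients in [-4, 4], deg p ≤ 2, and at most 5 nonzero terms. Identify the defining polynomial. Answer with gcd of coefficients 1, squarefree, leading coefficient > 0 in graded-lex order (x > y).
2*x^2 - x*y - 3*y^2 - 2*x

1. deg p = 2. A generic line meets the curve in up to 2 points.
2. From the axis intercepts and sections: one y-axis crossing is at y = 0; among the integer gridlines, it crosses the x-axis at x ∈ {0, 1}.
3. Solving for integer coefficients yields p as stated.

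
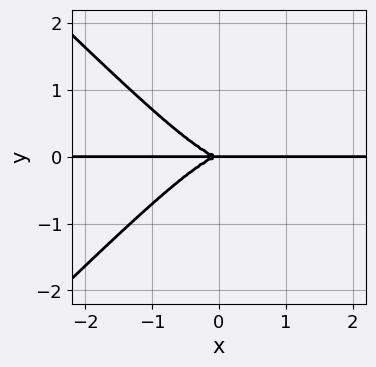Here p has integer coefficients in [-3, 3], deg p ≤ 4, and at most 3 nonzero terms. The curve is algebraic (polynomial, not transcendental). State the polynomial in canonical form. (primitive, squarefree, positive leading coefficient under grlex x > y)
x^3*y - x*y^3 + y^3

1. deg p = 4. The shape is more complex than any degree-3 curve.
2. Reading off the gridlines: one y-axis crossing is at y = 0; the visible x-axis segment lies entirely on the curve.
3. Solving for integer coefficients yields p as stated.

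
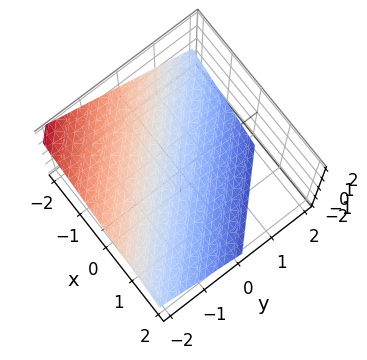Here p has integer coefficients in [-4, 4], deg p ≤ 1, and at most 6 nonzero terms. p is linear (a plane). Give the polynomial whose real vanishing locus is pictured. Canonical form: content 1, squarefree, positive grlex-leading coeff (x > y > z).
2*x + 2*y + 3*z + 2

(a) Degree: every cross-section is a straight line — this is a plane, so deg p = 1.
(b) Checking where it meets the axes: one x-axis crossing is at x = -1; it meets the y-axis at y = -1 (among the integer gridlines).
(c) Matching integer coefficients to the picture gives p.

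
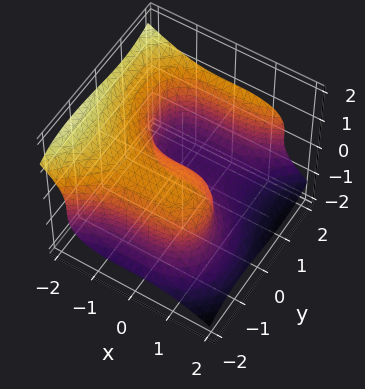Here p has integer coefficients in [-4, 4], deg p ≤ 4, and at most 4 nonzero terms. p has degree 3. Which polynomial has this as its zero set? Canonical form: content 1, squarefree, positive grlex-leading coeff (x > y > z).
1. The degree is 3 — no degree-2 surface has this shape.
2. From the axis intercepts and sections: it crosses the y-axis at the gridline y = 0; one x-axis crossing is at x = 0.
3. Assembling these constraints gives the stated polynomial.

x^3 - y^3 + 3*z^3 + 3*y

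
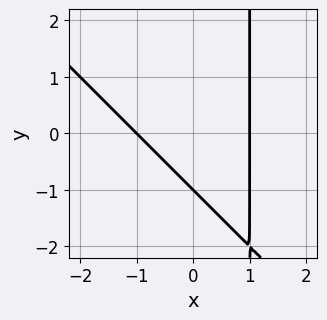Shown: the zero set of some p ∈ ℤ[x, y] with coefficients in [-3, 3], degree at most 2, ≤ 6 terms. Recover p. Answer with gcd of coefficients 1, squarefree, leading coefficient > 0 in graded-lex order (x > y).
x^2 + x*y - y - 1

First, the degree is 2 — a generic line meets the curve in up to 2 points.
Then, checking where it meets the axes: one y-axis crossing is at y = -1; the x-axis gridline crossings are at x ∈ {-1, 1}.
Finally, the integer polynomial consistent with all of this is the stated p.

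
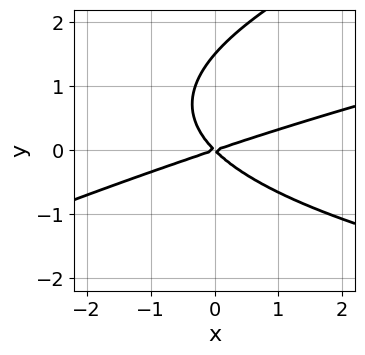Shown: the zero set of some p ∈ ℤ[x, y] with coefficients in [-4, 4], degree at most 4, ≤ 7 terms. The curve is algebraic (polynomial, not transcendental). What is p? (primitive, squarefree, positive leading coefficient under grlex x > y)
x*y^2 - 2*y^3 - x^2 + 2*x*y + 3*y^2

1. The degree is 3 — the shape is more complex than any degree-2 curve.
2. Checking where it meets the axes: one y-axis crossing is at y = 0; it meets the x-axis at x = 0 (among the integer gridlines).
3. These observations pin down the coefficients.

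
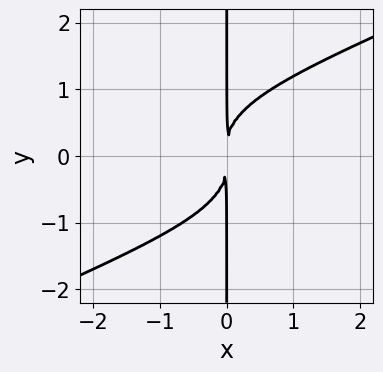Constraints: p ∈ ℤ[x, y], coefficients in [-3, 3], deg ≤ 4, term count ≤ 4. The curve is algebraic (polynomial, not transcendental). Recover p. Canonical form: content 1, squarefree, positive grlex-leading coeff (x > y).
x^2*y^2 - 2*x*y^3 + 2*x^2

1. Degree: a generic line meets the curve in up to 4 points, so deg p = 4.
2. From the axis intercepts and sections: the visible y-axis segment lies entirely on the curve.
3. Assembling these constraints gives the stated polynomial.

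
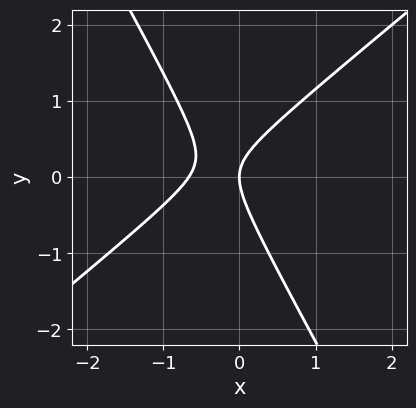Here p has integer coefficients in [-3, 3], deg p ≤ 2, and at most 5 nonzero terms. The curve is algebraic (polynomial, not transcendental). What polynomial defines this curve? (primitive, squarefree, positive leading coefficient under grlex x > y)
3*x^2 - 2*x*y - 2*y^2 + 2*x

Degree: a generic line meets the curve in up to 2 points, so deg p = 2.
From the visible intercepts: it crosses the y-axis at the gridline y = 0; it crosses the x-axis at the gridline x = 0.
Together with the visible shape, these determine p as stated.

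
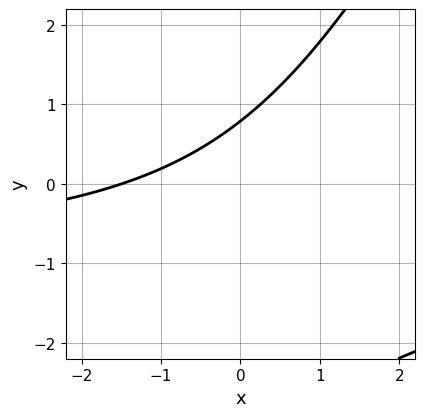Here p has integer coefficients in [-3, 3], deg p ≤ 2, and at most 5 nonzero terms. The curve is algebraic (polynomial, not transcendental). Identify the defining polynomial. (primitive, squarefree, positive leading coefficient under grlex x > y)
deg p = 2. No degree-1 curve has this shape.
Solving for integer coefficients yields p as stated.

2*x*y - y^2 + 2*x - 3*y + 3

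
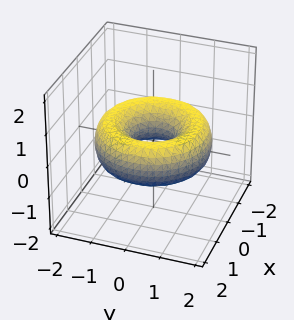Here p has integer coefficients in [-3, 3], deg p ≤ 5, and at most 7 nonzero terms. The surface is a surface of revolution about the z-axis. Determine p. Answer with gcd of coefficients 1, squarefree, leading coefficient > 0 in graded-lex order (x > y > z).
x^4 + 2*x^2*y^2 + y^4 - 3*x^2 - 3*y^2 + 3*z^2 + 1

1. deg p = 4.
2. Symmetry: the surface is invariant under rotation about z: p = q(x² + y², z).
3. Observable constraints: a circular section at z = 0 has radius between 0 and 1; the surface avoids every integer z-axis point in the box.
4. Fitting integer coefficients to these (and the overall shape) gives p.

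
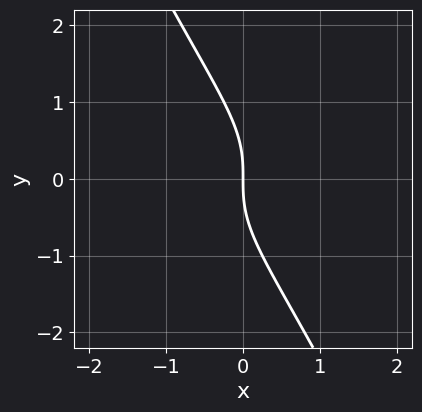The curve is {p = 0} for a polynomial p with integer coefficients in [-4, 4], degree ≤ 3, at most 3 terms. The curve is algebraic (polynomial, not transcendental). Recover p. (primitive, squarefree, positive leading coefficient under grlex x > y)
First, the degree is 3 — a generic line meets the curve in up to 3 points.
Next, checking where it meets the axes: one y-axis crossing is at y = 0; one x-axis crossing is at x = 0.
Finally, matching integer coefficients to the picture gives p.

2*x*y^2 + y^3 + 2*x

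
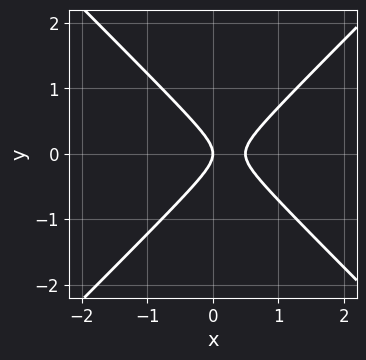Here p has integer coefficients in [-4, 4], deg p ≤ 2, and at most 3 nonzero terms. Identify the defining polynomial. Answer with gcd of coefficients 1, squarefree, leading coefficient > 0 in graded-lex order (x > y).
1. Degree: no degree-1 curve has this shape, so deg p = 2.
2. Symmetries: the y ↦ −y reflection is a symmetry, so y appears only in even powers.
3. From the visible intercepts: it crosses the x-axis at the gridline x = 0; it crosses the y-axis at the gridline y = 0.
4. Fitting integer coefficients to these (and the overall shape) gives p.

2*x^2 - 2*y^2 - x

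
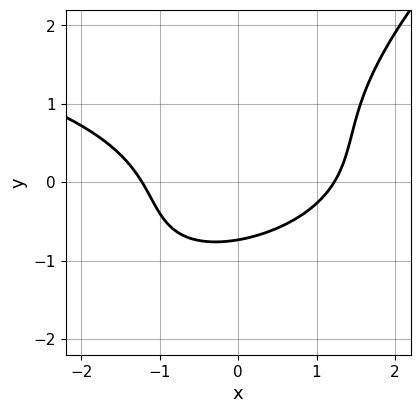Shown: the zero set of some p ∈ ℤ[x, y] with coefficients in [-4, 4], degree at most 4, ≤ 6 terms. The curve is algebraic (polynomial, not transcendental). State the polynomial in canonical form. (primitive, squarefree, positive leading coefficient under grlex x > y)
2*x*y^2 - 2*y^3 + 2*x^2 - 3*y - 3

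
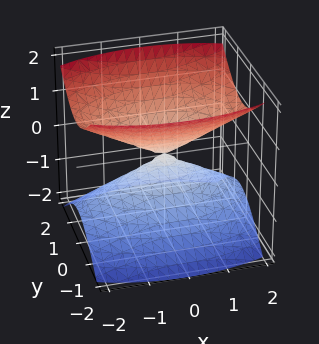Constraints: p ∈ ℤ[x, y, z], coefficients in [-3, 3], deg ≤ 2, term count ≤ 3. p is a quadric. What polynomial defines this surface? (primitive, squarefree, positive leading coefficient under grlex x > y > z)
x^2 + 3*y^2 - 3*z^2

(a) The picture has 2 separate pieces. Treating them together as one polynomial.
(b) deg p = 2. A double cone through the origin; a quadric.
(c) Symmetries: it's symmetric under x → −x, forcing even powers of x; it's symmetric under y → −y, forcing even powers of y; it's symmetric under z → −z, forcing even powers of z.
(d) Observable constraints: it meets the x-axis at x = 0 (among the integer gridlines); one z-axis crossing is at z = 0; one y-axis crossing is at y = 0.
(e) These observations pin down the coefficients.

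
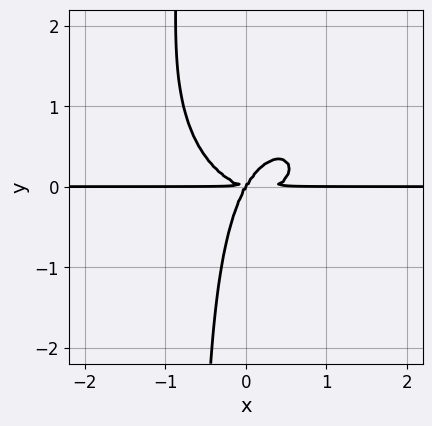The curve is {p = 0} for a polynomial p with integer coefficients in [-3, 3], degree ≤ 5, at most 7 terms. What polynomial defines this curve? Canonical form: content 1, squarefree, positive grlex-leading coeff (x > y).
3*x^3*y + 3*x*y^3 - x^2*y - 3*x*y^2 + 2*y^3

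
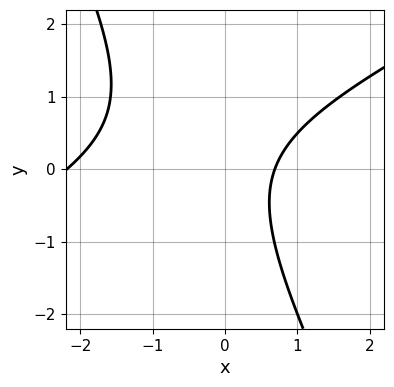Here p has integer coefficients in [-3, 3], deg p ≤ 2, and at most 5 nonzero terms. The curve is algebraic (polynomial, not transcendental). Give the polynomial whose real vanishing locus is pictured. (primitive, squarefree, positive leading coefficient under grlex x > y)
The degree is 2 — a generic line meets the curve in up to 2 points.
Checking where it meets the axes: the curve avoids every integer y-axis point in the box.
Solving for integer coefficients yields p as stated.

2*x^2 - 3*x*y - 2*y^2 + 3*x - 3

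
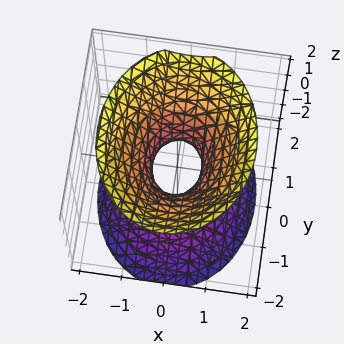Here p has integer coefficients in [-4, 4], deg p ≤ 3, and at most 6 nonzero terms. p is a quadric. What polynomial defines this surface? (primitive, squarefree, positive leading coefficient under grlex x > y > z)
3*x^2 + 2*y^2 - 2*z^2 - 1

1. deg p = 2. One connected sheet with a waist; a quadric.
2. Symmetries: the x ↦ −x reflection is a symmetry, so x appears only in even powers; it's symmetric under y → −y, forcing even powers of y; it's symmetric under z → −z, forcing even powers of z.
3. Reading off the gridlines: it misses every integer gridline on the z-axis.
4. Putting this together gives p.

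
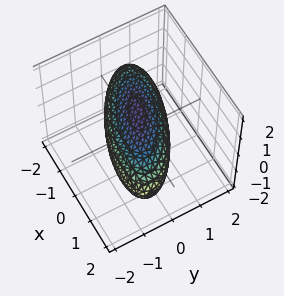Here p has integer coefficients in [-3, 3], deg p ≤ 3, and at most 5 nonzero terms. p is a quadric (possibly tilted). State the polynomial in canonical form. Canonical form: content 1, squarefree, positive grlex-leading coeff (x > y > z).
x^2 + 2*x*y + 3*y^2 + 3*z^2 - 3

(a) Degree: no degree-1 surface has this shape, so deg p = 2.
(b) From the axis intercepts and sections: the y-axis gridline crossings are at y ∈ {-1, 1}; among the integer gridlines, it crosses the z-axis at z ∈ {-1, 1}.
(c) The integer polynomial consistent with all of this is the stated p.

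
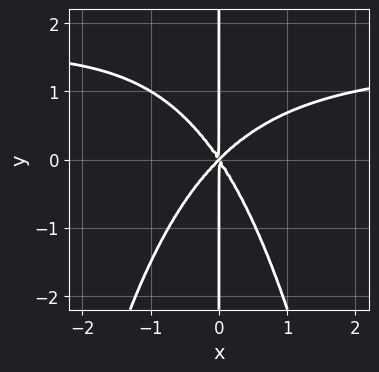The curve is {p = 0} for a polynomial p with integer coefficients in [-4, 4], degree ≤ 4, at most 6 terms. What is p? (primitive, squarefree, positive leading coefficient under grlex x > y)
(a) The degree is 4 — no degree-3 curve has this shape.
(b) Reading off the gridlines: one x-axis crossing is at x = 0; every point of the y-axis in the box is on the curve.
(c) The integer polynomial consistent with all of this is the stated p.

2*x^3*y - 3*x^3 + x^2*y + 2*x*y^2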